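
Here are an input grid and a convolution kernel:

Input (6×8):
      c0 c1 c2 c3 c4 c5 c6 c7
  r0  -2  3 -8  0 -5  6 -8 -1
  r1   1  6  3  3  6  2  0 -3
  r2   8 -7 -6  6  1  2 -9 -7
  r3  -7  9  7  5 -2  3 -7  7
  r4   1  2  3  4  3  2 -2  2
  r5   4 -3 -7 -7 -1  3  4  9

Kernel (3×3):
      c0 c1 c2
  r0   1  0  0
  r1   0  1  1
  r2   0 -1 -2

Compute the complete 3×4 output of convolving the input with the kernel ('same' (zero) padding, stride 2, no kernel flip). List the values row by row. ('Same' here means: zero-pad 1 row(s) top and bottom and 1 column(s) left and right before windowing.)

Output[0,0]: The receptive field on the zero-padded input at this output position is [0 0 0 / 0 -2 3 / 0 1 6]. Elementwise product with the kernel and sum: 0·1 + -2·1 + 3·1 + 1·-1 + 6·-2.
Output[0,1]: The receptive field on the zero-padded input at this output position is [0 0 0 / 3 -8 0 / 6 3 3]. Elementwise product with the kernel and sum: 0·1 + -8·1 + 0·1 + 3·-1 + 3·-2.

-12 -17 -9 -3
-10 -11 2 -21
5 37 5 -19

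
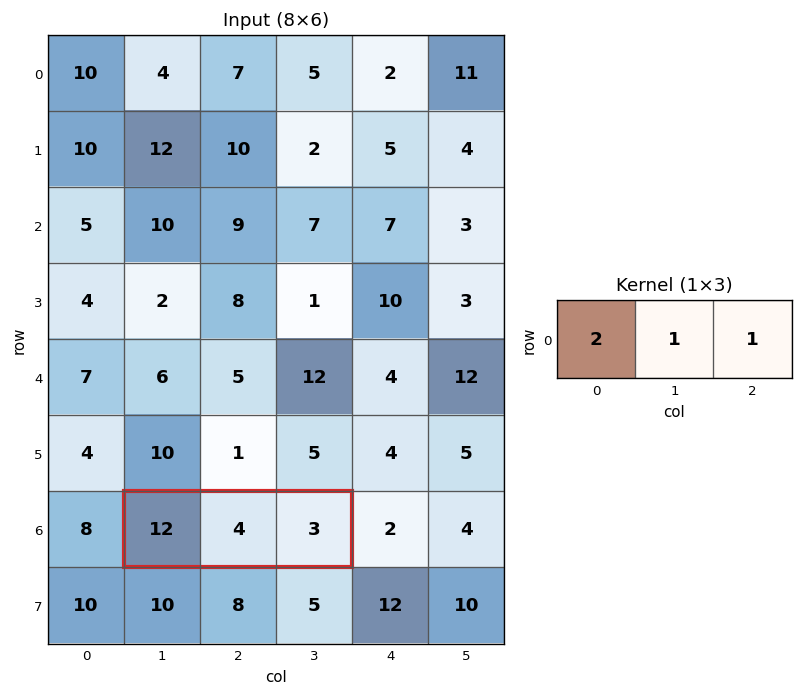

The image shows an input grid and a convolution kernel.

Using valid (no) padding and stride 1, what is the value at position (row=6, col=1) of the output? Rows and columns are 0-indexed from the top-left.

31

The receptive field on the input at this output position is [12 4 3]. Elementwise product with the kernel and sum: 12·2 + 4·1 + 3·1.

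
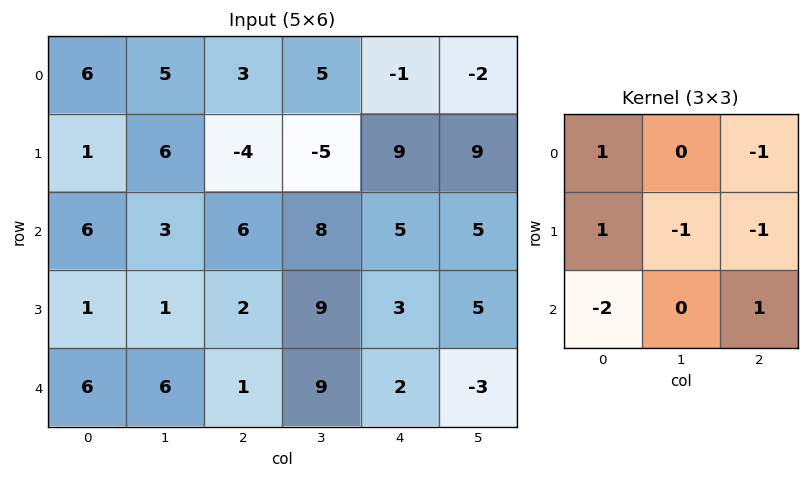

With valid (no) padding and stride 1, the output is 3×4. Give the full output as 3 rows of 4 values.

-4 17 -11 -27
2 7 -21 -29
-13 -18 -9 -17

Output[0,0]: The receptive field on the input at this output position is [6 5 3 / 1 6 -4 / 6 3 6]. Elementwise product with the kernel and sum: 6·1 + 3·-1 + 1·1 + 6·-1 + -4·-1 + 6·-2 + 6·1.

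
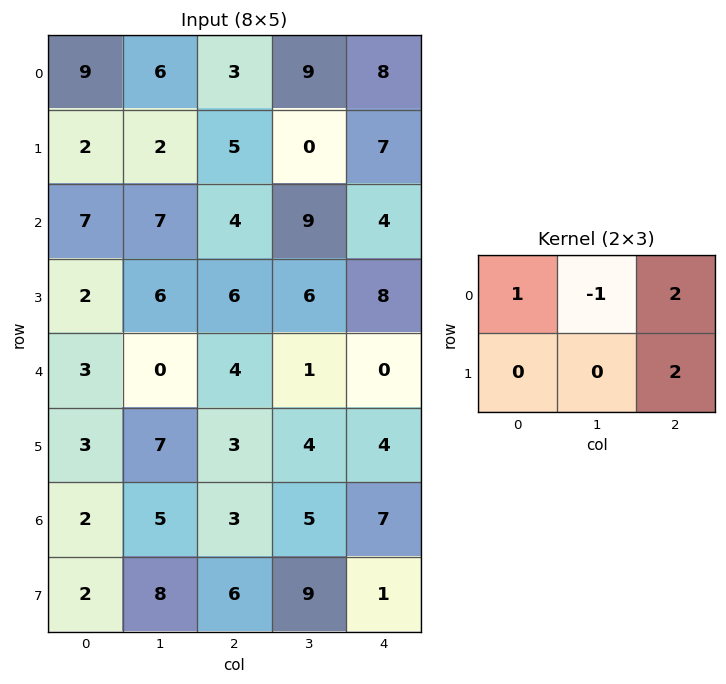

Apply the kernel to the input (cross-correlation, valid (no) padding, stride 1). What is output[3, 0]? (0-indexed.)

16

The receptive field on the input at this output position is [2 6 6 / 3 0 4]. Elementwise product with the kernel and sum: 2·1 + 6·-1 + 6·2 + 4·2.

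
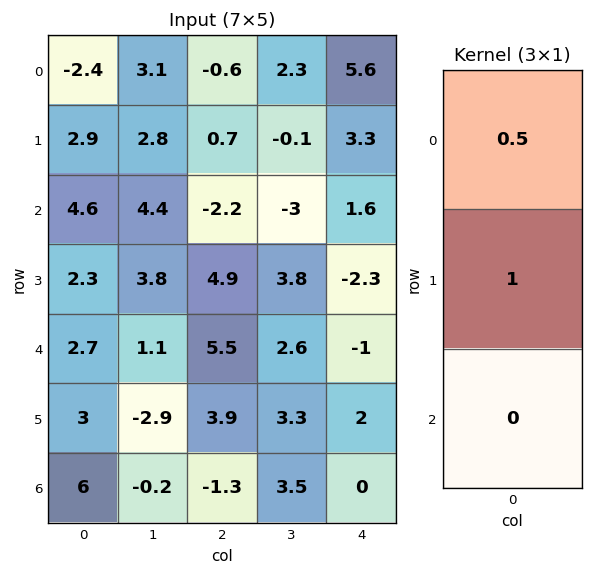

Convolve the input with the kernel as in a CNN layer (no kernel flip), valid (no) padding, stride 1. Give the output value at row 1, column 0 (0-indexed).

The receptive field on the input at this output position is [2.9 / 4.6 / 2.3]. Elementwise product with the kernel and sum: 2.9·0.5 + 4.6·1.

6.05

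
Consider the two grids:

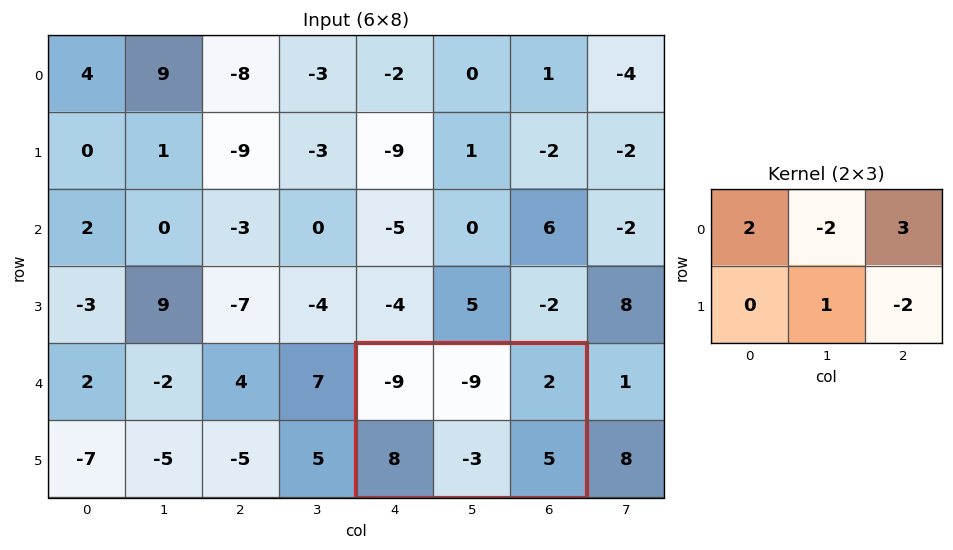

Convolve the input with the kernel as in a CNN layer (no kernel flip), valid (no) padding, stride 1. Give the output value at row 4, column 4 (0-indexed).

The receptive field on the input at this output position is [-9 -9 2 / 8 -3 5]. Elementwise product with the kernel and sum: -9·2 + -9·-2 + 2·3 + -3·1 + 5·-2.

-7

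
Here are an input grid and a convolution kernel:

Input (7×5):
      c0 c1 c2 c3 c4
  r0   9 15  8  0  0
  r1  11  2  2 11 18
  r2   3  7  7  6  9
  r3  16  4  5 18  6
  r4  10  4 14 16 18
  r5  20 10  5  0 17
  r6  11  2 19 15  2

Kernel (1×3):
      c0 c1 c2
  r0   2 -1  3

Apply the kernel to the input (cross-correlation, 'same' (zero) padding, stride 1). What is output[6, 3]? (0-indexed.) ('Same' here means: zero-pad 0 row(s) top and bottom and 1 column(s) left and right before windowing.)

The receptive field on the zero-padded input at this output position is [19 15 2]. Elementwise product with the kernel and sum: 19·2 + 15·-1 + 2·3.

29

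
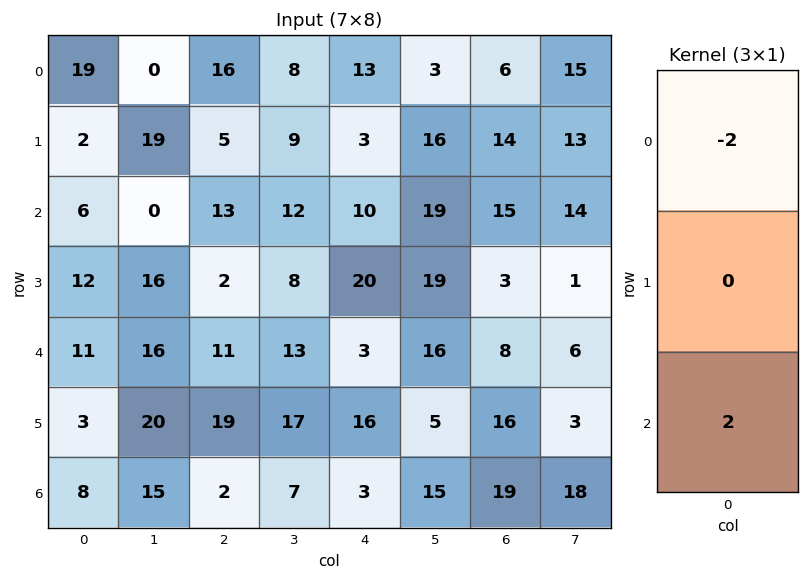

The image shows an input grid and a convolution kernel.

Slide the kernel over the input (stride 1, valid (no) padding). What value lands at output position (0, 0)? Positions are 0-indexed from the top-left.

The receptive field on the input at this output position is [19 / 2 / 6]. Elementwise product with the kernel and sum: 19·-2 + 6·2.

-26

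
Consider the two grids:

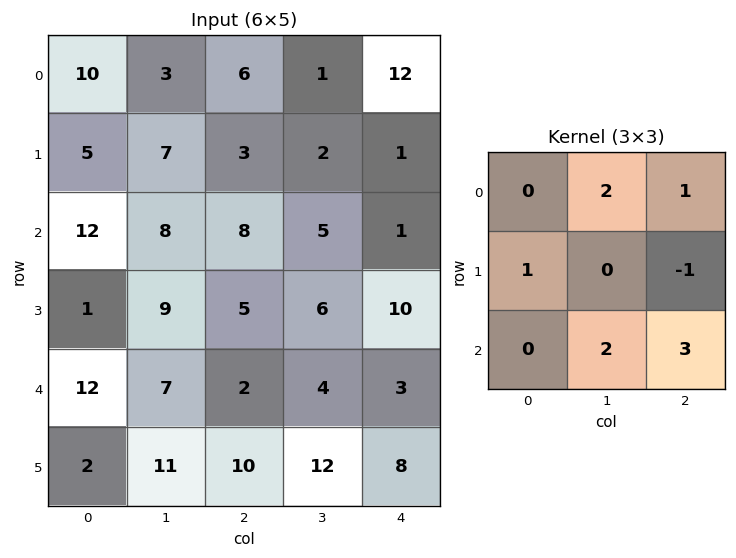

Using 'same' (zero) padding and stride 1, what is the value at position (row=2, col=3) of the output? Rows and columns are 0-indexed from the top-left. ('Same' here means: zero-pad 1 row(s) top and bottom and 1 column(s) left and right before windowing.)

The receptive field on the zero-padded input at this output position is [3 2 1 / 8 5 1 / 5 6 10]. Elementwise product with the kernel and sum: 2·2 + 1·1 + 8·1 + 1·-1 + 6·2 + 10·3.

54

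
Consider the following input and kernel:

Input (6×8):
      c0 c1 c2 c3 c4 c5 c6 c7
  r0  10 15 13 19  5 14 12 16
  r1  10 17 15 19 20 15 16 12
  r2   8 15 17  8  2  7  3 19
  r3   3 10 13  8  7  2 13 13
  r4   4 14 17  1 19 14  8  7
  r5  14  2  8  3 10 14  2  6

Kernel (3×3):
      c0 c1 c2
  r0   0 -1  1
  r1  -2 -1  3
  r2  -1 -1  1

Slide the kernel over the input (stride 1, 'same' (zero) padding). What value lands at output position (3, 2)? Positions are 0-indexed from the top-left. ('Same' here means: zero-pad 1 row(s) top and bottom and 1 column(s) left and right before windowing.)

The receptive field on the zero-padded input at this output position is [15 17 8 / 10 13 8 / 14 17 1]. Elementwise product with the kernel and sum: 17·-1 + 8·1 + 10·-2 + 13·-1 + 8·3 + 14·-1 + 17·-1 + 1·1.

-48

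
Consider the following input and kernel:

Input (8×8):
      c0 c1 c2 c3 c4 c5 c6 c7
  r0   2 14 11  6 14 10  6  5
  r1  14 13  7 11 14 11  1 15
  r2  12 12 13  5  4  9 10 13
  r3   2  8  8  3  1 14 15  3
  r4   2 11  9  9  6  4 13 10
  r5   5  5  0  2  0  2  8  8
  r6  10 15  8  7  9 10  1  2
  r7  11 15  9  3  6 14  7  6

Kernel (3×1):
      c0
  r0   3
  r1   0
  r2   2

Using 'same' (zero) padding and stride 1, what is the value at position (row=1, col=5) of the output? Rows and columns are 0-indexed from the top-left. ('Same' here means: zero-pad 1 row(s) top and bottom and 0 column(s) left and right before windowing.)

48

The receptive field on the zero-padded input at this output position is [10 / 11 / 9]. Elementwise product with the kernel and sum: 10·3 + 9·2.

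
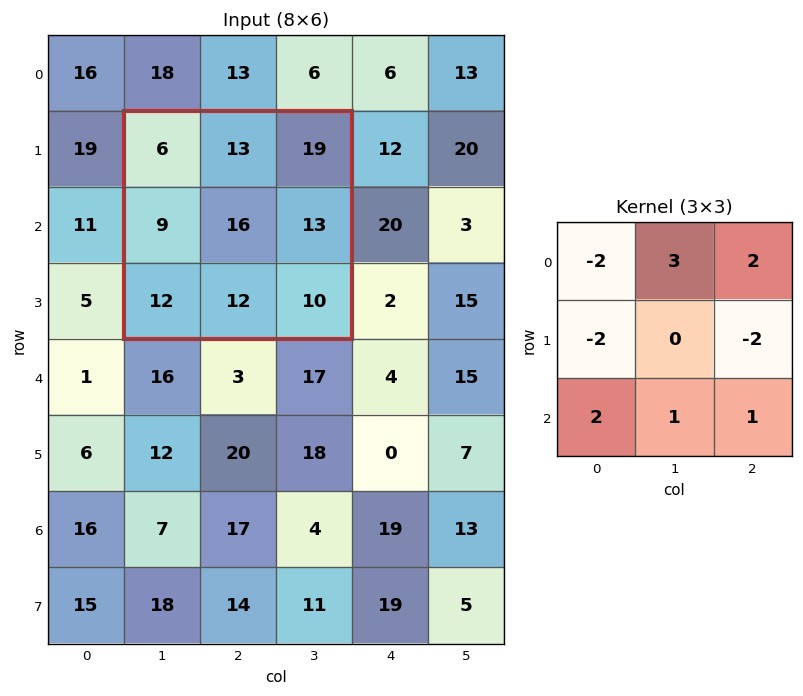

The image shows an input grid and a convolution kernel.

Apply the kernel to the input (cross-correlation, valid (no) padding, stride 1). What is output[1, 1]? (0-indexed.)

67

The receptive field on the input at this output position is [6 13 19 / 9 16 13 / 12 12 10]. Elementwise product with the kernel and sum: 6·-2 + 13·3 + 19·2 + 9·-2 + 13·-2 + 12·2 + 12·1 + 10·1.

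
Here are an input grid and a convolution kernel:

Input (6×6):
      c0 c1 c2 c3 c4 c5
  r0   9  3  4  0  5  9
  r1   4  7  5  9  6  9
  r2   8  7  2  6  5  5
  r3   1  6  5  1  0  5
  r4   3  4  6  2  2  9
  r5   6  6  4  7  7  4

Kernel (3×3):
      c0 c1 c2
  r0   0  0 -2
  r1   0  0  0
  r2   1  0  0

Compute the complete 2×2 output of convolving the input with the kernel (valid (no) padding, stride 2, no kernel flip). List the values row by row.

0 -8
-1 -4

Output[0,0]: The receptive field on the input at this output position is [9 3 4 / 4 7 5 / 8 7 2]. Elementwise product with the kernel and sum: 4·-2 + 8·1.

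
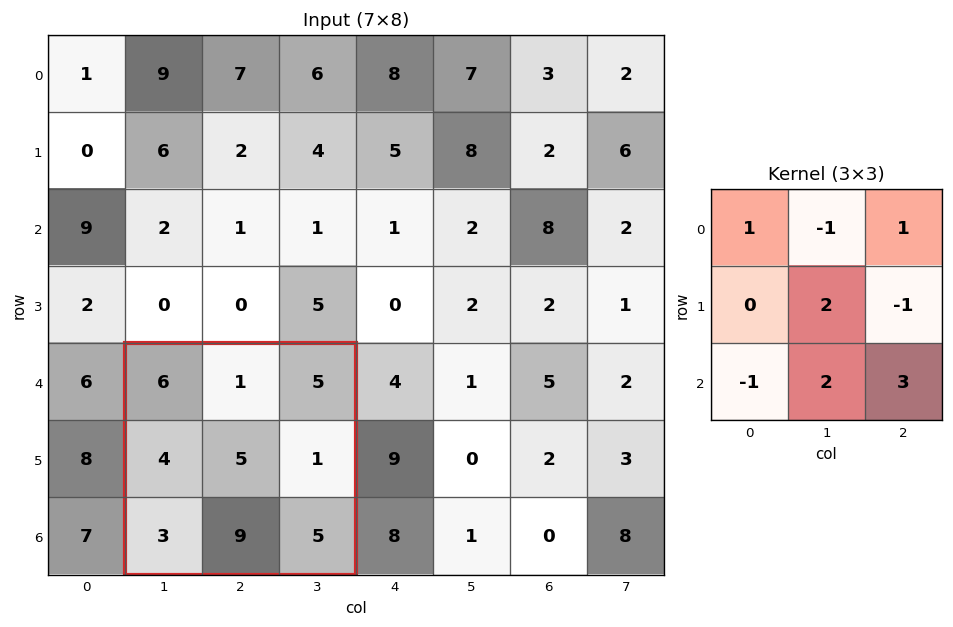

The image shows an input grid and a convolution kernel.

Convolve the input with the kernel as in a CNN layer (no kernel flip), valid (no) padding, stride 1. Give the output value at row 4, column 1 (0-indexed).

49

The receptive field on the input at this output position is [6 1 5 / 4 5 1 / 3 9 5]. Elementwise product with the kernel and sum: 6·1 + 1·-1 + 5·1 + 5·2 + 1·-1 + 3·-1 + 9·2 + 5·3.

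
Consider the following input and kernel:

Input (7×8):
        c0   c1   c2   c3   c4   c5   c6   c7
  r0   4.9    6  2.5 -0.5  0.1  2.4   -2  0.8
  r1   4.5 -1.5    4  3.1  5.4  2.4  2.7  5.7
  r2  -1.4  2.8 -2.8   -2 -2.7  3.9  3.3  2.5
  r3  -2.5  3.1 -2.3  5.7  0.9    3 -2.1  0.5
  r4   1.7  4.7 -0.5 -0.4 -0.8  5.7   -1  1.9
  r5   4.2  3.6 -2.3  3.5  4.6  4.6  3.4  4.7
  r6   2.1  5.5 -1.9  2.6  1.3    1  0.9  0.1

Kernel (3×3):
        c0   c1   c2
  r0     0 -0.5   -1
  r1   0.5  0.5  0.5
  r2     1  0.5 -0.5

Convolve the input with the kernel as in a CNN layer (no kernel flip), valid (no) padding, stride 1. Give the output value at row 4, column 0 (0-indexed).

The receptive field on the input at this output position is [1.7 4.7 -0.5 / 4.2 3.6 -2.3 / 2.1 5.5 -1.9]. Elementwise product with the kernel and sum: 4.7·-0.5 + -0.5·-1 + 4.2·0.5 + 3.6·0.5 + -2.3·0.5 + 2.1·1 + 5.5·0.5 + -1.9·-0.5.

6.7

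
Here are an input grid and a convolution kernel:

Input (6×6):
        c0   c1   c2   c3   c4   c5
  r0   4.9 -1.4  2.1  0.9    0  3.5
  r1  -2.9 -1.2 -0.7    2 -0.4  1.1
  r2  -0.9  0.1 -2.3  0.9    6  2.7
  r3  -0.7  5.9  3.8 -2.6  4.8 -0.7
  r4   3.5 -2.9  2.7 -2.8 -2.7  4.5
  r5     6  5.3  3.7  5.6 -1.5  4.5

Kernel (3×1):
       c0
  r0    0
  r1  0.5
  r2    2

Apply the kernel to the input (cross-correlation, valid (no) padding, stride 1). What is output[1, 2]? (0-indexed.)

6.45

The receptive field on the input at this output position is [-0.7 / -2.3 / 3.8]. Elementwise product with the kernel and sum: -2.3·0.5 + 3.8·2.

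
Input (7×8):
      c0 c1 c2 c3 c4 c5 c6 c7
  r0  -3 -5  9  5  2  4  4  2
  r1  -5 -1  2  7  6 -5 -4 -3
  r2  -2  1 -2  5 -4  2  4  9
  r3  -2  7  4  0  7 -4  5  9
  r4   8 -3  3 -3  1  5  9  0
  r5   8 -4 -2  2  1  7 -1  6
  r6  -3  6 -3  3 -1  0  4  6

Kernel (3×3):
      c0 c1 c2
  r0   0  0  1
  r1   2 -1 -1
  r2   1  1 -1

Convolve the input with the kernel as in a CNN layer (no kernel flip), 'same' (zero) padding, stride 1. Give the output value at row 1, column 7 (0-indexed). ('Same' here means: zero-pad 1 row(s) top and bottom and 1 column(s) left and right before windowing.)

8

The receptive field on the zero-padded input at this output position is [4 2 0 / -4 -3 0 / 4 9 0]. Elementwise product with the kernel and sum: 0·1 + -4·2 + -3·-1 + 0·-1 + 4·1 + 9·1 + 0·-1.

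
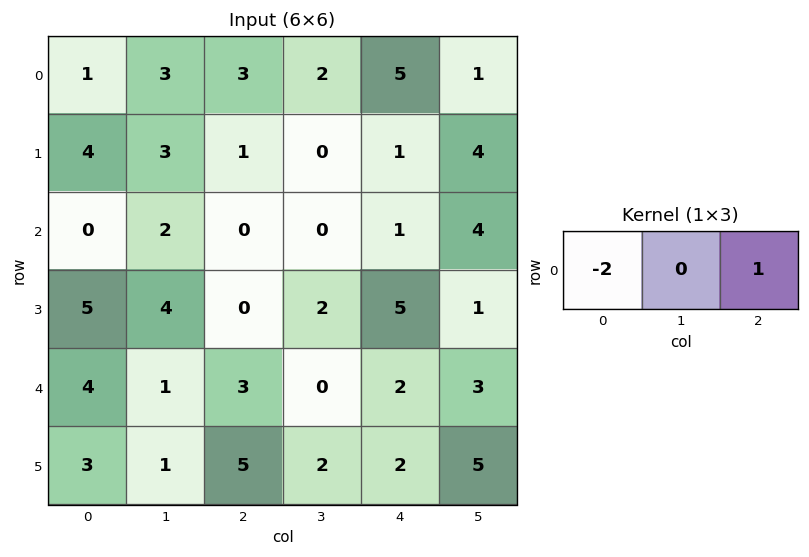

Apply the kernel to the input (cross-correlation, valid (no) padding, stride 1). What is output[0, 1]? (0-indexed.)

The receptive field on the input at this output position is [3 3 2]. Elementwise product with the kernel and sum: 3·-2 + 2·1.

-4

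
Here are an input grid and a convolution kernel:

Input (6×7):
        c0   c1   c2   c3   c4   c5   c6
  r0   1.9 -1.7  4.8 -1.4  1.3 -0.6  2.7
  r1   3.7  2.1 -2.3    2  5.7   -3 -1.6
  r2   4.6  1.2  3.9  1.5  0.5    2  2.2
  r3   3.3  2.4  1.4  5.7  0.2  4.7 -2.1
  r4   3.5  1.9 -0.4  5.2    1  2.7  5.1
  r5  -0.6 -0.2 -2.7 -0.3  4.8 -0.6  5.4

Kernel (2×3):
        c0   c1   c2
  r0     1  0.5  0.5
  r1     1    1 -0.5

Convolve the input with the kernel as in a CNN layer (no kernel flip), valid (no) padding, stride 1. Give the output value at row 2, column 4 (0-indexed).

8.55

The receptive field on the input at this output position is [0.5 2 2.2 / 0.2 4.7 -2.1]. Elementwise product with the kernel and sum: 0.5·1 + 2·0.5 + 2.2·0.5 + 0.2·1 + 4.7·1 + -2.1·-0.5.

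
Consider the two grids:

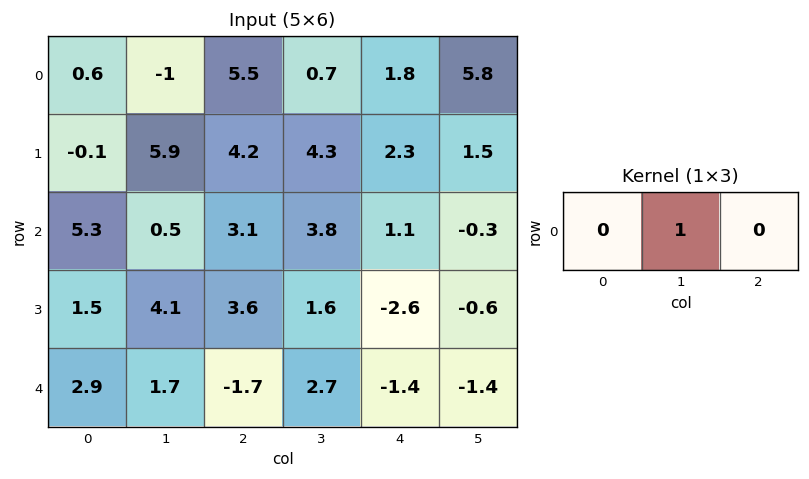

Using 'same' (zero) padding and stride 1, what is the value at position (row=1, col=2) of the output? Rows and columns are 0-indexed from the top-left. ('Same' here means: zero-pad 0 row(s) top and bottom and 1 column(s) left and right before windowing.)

4.2

The receptive field on the zero-padded input at this output position is [5.9 4.2 4.3]. Elementwise product with the kernel and sum: 4.2·1.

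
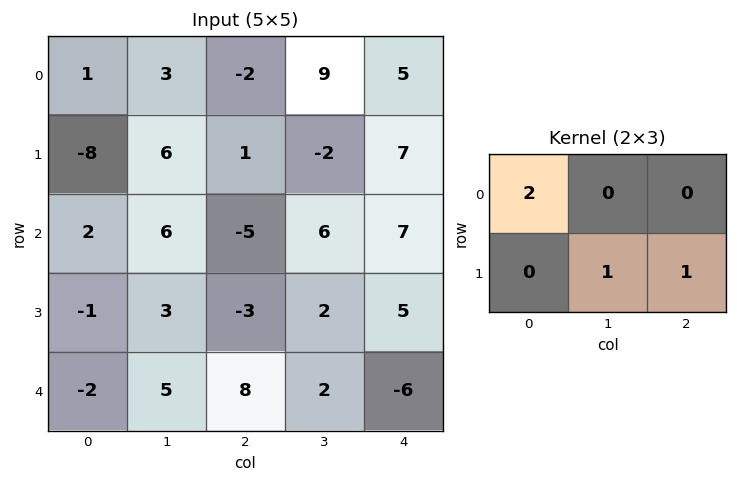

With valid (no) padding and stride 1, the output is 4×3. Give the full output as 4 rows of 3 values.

9 5 1
-15 13 15
4 11 -3
11 16 -10

Output[0,0]: The receptive field on the input at this output position is [1 3 -2 / -8 6 1]. Elementwise product with the kernel and sum: 1·2 + 6·1 + 1·1.
Output[0,1]: The receptive field on the input at this output position is [3 -2 9 / 6 1 -2]. Elementwise product with the kernel and sum: 3·2 + 1·1 + -2·1.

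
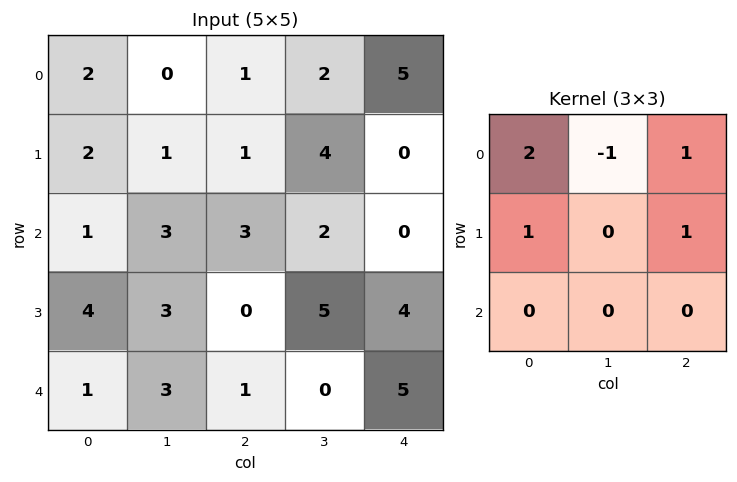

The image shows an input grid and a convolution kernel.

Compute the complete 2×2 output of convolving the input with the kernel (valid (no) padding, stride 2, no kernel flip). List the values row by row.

8 6
6 8

Output[0,0]: The receptive field on the input at this output position is [2 0 1 / 2 1 1 / 1 3 3]. Elementwise product with the kernel and sum: 2·2 + 0·-1 + 1·1 + 2·1 + 1·1.
Output[0,1]: The receptive field on the input at this output position is [1 2 5 / 1 4 0 / 3 2 0]. Elementwise product with the kernel and sum: 1·2 + 2·-1 + 5·1 + 1·1 + 0·1.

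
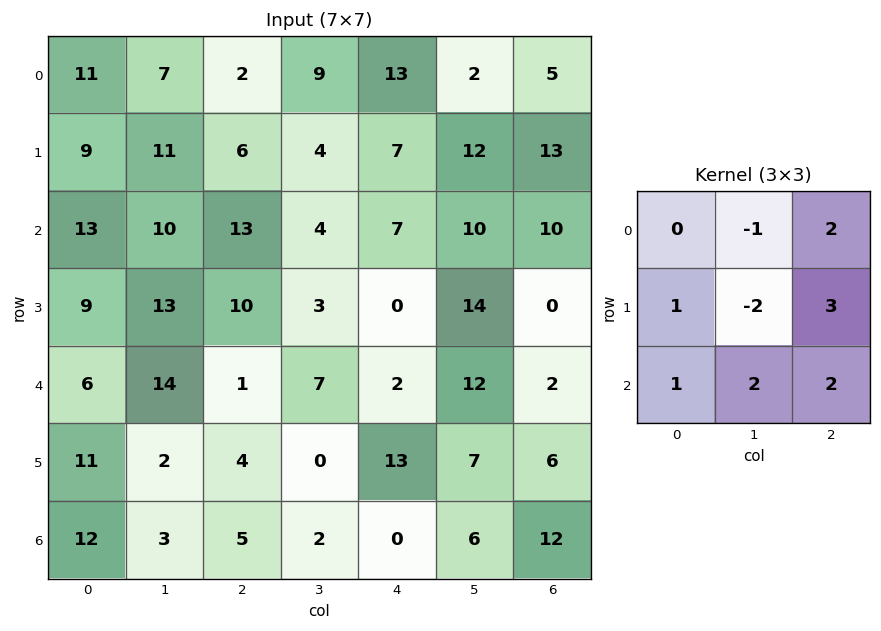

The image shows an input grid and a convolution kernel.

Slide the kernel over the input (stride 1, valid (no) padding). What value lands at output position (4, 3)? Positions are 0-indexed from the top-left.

31

The receptive field on the input at this output position is [7 2 12 / 0 13 7 / 2 0 6]. Elementwise product with the kernel and sum: 2·-1 + 12·2 + 0·1 + 13·-2 + 7·3 + 2·1 + 0·2 + 6·2.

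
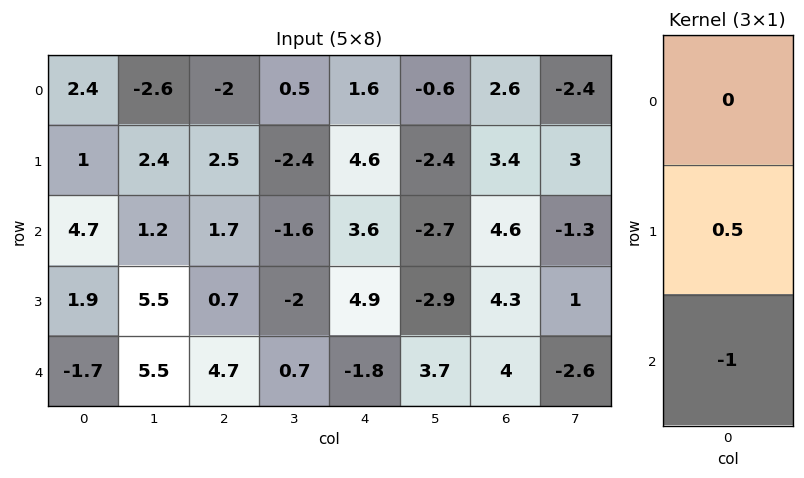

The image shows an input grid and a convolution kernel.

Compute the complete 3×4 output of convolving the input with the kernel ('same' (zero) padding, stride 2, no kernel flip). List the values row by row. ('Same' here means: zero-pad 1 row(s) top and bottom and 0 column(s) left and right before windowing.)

Output[0,0]: The receptive field on the zero-padded input at this output position is [0 / 2.4 / 1]. Elementwise product with the kernel and sum: 2.4·0.5 + 1·-1.

0.2 -3.5 -3.8 -2.1
0.45 0.15 -3.1 -2
-0.85 2.35 -0.9 2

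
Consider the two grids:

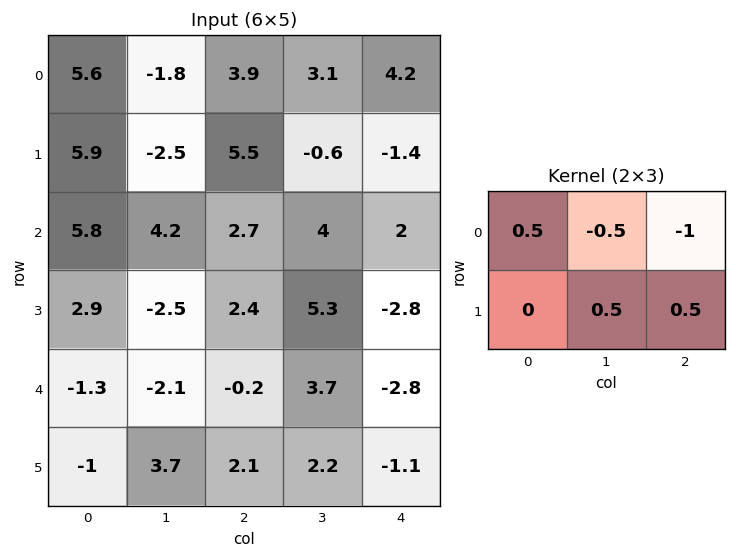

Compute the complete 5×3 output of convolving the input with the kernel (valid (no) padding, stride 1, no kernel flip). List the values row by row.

1.3 -3.5 -4.8
2.15 -0.05 7.45
-1.95 0.6 -1.4
-0.85 -6 1.8
3.5 -2.5 1.4

Output[0,0]: The receptive field on the input at this output position is [5.6 -1.8 3.9 / 5.9 -2.5 5.5]. Elementwise product with the kernel and sum: 5.6·0.5 + -1.8·-0.5 + 3.9·-1 + -2.5·0.5 + 5.5·0.5.
Output[0,1]: The receptive field on the input at this output position is [-1.8 3.9 3.1 / -2.5 5.5 -0.6]. Elementwise product with the kernel and sum: -1.8·0.5 + 3.9·-0.5 + 3.1·-1 + 5.5·0.5 + -0.6·0.5.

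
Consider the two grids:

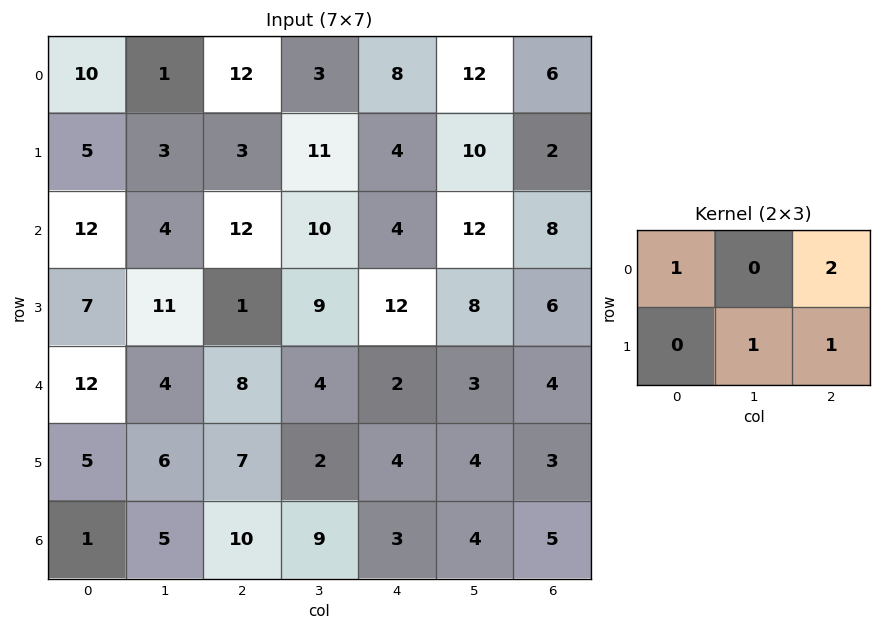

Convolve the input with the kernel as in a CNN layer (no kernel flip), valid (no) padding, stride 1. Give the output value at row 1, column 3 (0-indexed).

The receptive field on the input at this output position is [11 4 10 / 10 4 12]. Elementwise product with the kernel and sum: 11·1 + 10·2 + 4·1 + 12·1.

47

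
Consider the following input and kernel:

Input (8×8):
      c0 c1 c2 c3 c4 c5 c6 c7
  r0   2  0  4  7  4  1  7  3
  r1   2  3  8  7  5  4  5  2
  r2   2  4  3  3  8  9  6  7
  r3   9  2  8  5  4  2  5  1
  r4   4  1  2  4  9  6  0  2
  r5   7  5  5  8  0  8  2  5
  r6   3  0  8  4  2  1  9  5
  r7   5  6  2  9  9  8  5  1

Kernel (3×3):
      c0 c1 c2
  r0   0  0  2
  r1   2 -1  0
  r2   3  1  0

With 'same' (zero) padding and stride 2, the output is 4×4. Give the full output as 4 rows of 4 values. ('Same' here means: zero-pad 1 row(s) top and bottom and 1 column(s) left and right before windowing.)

0 13 36 12
13 33 25 27
7 30 27 40
12 28 58 32

Output[0,0]: The receptive field on the zero-padded input at this output position is [0 0 0 / 0 2 0 / 0 2 3]. Elementwise product with the kernel and sum: 0·2 + 0·2 + 2·-1 + 0·3 + 2·1.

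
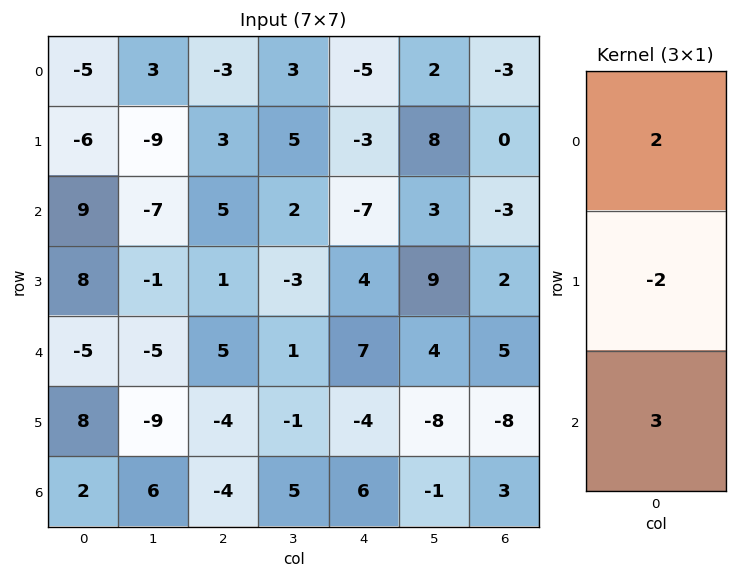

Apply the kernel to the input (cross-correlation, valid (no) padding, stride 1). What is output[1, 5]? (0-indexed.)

The receptive field on the input at this output position is [8 / 3 / 9]. Elementwise product with the kernel and sum: 8·2 + 3·-2 + 9·3.

37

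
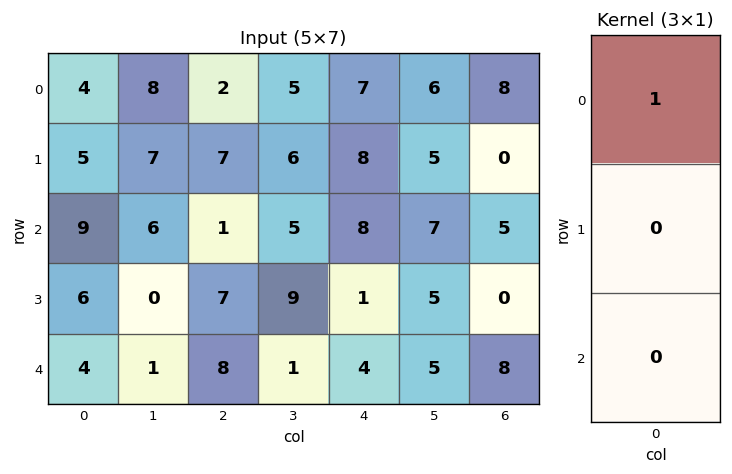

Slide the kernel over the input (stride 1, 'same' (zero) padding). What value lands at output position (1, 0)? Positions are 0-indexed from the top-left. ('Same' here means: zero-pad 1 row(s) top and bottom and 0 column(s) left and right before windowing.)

4

The receptive field on the zero-padded input at this output position is [4 / 5 / 9]. Elementwise product with the kernel and sum: 4·1.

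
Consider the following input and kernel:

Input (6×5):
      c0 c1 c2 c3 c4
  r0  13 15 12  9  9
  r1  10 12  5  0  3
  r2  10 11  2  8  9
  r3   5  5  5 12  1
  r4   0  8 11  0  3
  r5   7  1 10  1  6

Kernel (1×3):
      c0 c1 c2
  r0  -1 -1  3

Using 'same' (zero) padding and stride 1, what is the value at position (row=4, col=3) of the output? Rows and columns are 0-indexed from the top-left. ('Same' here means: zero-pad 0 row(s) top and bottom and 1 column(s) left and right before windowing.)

The receptive field on the zero-padded input at this output position is [11 0 3]. Elementwise product with the kernel and sum: 11·-1 + 0·-1 + 3·3.

-2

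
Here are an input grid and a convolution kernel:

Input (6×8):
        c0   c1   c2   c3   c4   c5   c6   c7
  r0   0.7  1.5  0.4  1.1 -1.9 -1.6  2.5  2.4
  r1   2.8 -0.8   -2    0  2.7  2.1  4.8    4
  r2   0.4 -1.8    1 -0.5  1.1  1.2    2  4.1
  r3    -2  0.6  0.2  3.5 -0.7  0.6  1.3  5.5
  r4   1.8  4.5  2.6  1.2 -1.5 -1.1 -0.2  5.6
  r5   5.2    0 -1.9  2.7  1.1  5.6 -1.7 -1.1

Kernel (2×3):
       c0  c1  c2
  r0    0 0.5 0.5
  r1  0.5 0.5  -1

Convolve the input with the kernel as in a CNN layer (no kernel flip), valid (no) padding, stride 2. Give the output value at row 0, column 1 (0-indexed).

-4.1

The receptive field on the input at this output position is [0.4 1.1 -1.9 / -2 0 2.7]. Elementwise product with the kernel and sum: 1.1·0.5 + -1.9·0.5 + -2·0.5 + 0·0.5 + 2.7·-1.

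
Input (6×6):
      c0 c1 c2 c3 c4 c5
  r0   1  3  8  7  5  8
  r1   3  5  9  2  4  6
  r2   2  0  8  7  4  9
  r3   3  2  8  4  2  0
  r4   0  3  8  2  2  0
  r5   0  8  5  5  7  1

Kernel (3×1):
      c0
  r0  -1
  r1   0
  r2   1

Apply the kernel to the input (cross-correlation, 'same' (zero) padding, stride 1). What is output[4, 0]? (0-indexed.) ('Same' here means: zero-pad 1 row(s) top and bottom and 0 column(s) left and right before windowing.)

The receptive field on the zero-padded input at this output position is [3 / 0 / 0]. Elementwise product with the kernel and sum: 3·-1 + 0·1.

-3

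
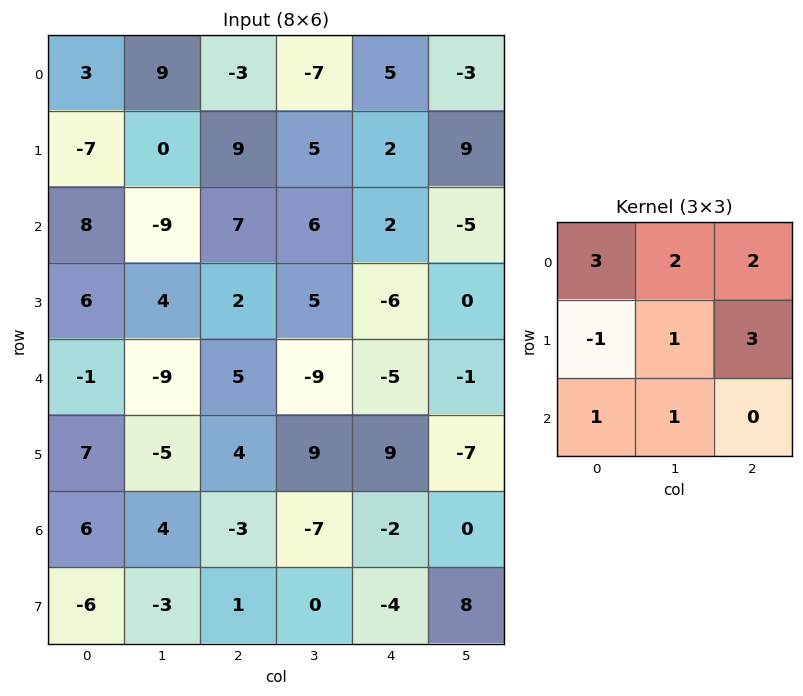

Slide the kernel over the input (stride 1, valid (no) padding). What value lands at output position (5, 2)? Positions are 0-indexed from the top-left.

The receptive field on the input at this output position is [4 9 9 / -3 -7 -2 / 1 0 -4]. Elementwise product with the kernel and sum: 4·3 + 9·2 + 9·2 + -3·-1 + -7·1 + -2·3 + 1·1 + 0·1.

39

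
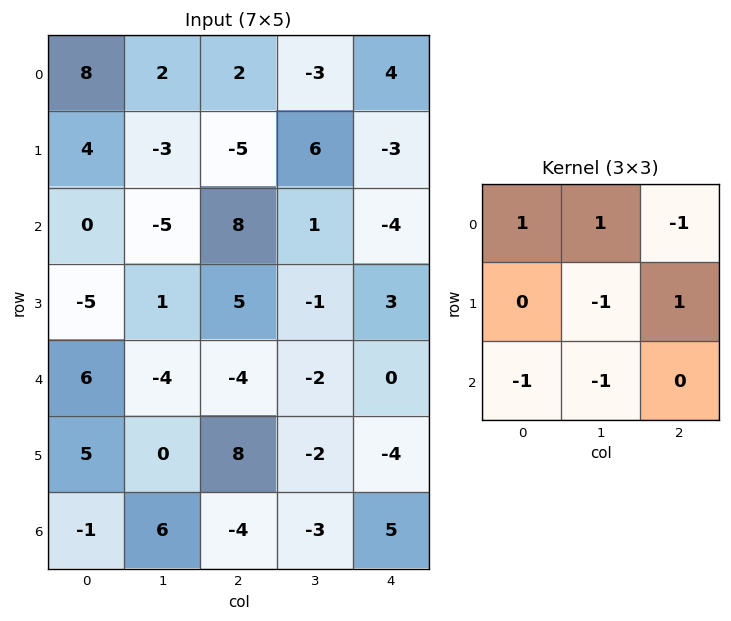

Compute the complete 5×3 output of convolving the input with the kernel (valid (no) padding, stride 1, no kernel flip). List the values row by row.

Output[0,0]: The receptive field on the input at this output position is [8 2 2 / 4 -3 -5 / 0 -5 8]. Elementwise product with the kernel and sum: 8·1 + 2·1 + 2·-1 + -3·-1 + -5·1 + 0·-1 + -5·-1.
Output[0,1]: The receptive field on the input at this output position is [2 2 -3 / -3 -5 6 / -5 8 1]. Elementwise product with the kernel and sum: 2·1 + 2·1 + -3·-1 + -5·-1 + 6·1 + -5·-1 + 8·-1.

11 15 -23
23 -27 -5
-11 4 23
-14 1 -3
9 -18 -1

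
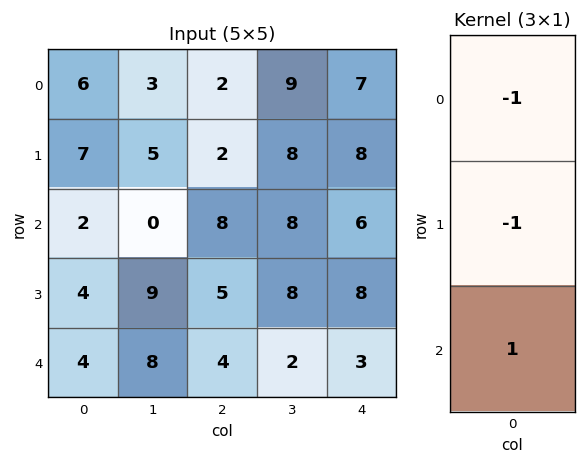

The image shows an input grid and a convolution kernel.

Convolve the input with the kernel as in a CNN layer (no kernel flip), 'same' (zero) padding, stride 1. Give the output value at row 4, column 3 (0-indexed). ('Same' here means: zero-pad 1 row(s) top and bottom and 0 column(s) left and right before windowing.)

The receptive field on the zero-padded input at this output position is [8 / 2 / 0]. Elementwise product with the kernel and sum: 8·-1 + 2·-1 + 0·1.

-10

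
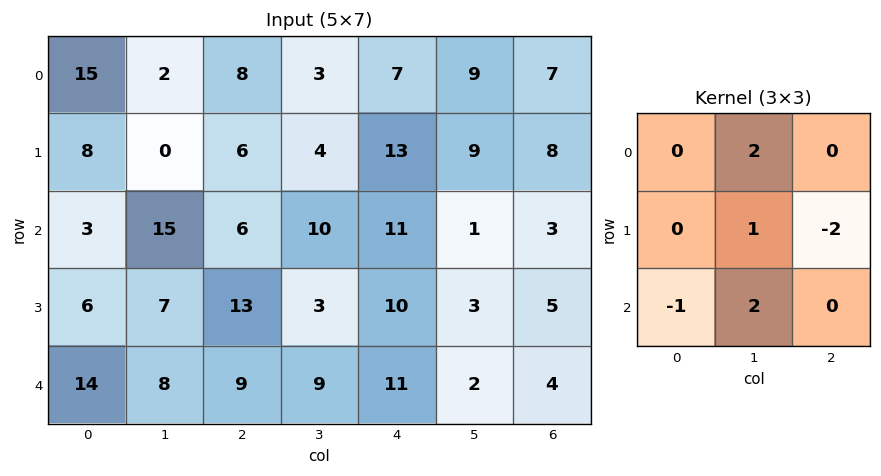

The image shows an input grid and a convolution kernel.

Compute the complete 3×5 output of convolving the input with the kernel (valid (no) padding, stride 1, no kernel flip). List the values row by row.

19 11 -2 21 2
11 17 -11 52 9
13 29 12 39 -12

Output[0,0]: The receptive field on the input at this output position is [15 2 8 / 8 0 6 / 3 15 6]. Elementwise product with the kernel and sum: 2·2 + 0·1 + 6·-2 + 3·-1 + 15·2.
Output[0,1]: The receptive field on the input at this output position is [2 8 3 / 0 6 4 / 15 6 10]. Elementwise product with the kernel and sum: 8·2 + 6·1 + 4·-2 + 15·-1 + 6·2.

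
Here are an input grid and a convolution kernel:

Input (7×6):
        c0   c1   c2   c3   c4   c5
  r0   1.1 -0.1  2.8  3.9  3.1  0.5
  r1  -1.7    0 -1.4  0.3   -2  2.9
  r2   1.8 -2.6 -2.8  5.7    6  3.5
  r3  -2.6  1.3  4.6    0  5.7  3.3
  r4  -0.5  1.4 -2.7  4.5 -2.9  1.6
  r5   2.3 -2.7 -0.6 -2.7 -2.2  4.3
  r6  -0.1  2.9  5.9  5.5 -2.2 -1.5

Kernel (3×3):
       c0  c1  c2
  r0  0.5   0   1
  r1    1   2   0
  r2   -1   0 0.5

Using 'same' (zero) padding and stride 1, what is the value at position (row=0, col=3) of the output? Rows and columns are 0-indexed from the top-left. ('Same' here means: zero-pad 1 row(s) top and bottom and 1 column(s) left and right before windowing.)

11

The receptive field on the zero-padded input at this output position is [0 0 0 / 2.8 3.9 3.1 / -1.4 0.3 -2]. Elementwise product with the kernel and sum: 0·0.5 + 0·1 + 2.8·1 + 3.9·2 + -1.4·-1 + -2·0.5.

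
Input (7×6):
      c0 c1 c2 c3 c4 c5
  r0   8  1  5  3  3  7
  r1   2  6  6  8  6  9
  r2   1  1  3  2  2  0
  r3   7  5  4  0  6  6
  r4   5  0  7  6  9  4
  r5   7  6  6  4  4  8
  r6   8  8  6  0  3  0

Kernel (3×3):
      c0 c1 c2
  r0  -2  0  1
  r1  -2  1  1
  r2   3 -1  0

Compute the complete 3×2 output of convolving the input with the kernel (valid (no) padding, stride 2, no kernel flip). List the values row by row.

Output[0,0]: The receptive field on the input at this output position is [8 1 5 / 2 6 6 / 1 1 3]. Elementwise product with the kernel and sum: 8·-2 + 5·1 + 2·-2 + 6·1 + 6·1 + 1·3 + 1·-1.

-1 2
11 9
11 9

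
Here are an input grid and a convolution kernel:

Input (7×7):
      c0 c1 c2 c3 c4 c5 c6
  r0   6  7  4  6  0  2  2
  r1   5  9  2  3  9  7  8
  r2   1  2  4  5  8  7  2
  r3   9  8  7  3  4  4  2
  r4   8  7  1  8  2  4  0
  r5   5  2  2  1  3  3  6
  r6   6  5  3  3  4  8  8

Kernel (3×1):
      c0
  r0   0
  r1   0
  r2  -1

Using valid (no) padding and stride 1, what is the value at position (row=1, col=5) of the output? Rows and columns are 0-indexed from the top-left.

The receptive field on the input at this output position is [7 / 7 / 4]. Elementwise product with the kernel and sum: 4·-1.

-4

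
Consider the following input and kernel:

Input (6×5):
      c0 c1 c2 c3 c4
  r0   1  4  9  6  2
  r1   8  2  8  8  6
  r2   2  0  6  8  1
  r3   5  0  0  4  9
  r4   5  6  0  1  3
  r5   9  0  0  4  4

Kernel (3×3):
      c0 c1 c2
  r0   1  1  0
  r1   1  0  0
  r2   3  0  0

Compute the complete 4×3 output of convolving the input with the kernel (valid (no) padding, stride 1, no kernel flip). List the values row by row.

19 15 41
27 10 22
22 24 14
37 6 4

Output[0,0]: The receptive field on the input at this output position is [1 4 9 / 8 2 8 / 2 0 6]. Elementwise product with the kernel and sum: 1·1 + 4·1 + 8·1 + 2·3.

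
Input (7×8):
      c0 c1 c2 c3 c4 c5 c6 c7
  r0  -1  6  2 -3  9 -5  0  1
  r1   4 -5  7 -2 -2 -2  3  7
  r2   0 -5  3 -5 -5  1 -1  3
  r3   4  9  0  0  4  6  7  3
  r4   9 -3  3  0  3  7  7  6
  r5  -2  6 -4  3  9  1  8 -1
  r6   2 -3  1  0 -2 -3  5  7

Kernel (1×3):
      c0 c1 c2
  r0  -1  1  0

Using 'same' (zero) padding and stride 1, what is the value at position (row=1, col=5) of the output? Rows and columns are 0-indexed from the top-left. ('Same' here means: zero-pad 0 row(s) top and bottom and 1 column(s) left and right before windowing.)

The receptive field on the zero-padded input at this output position is [-2 -2 3]. Elementwise product with the kernel and sum: -2·-1 + -2·1.

0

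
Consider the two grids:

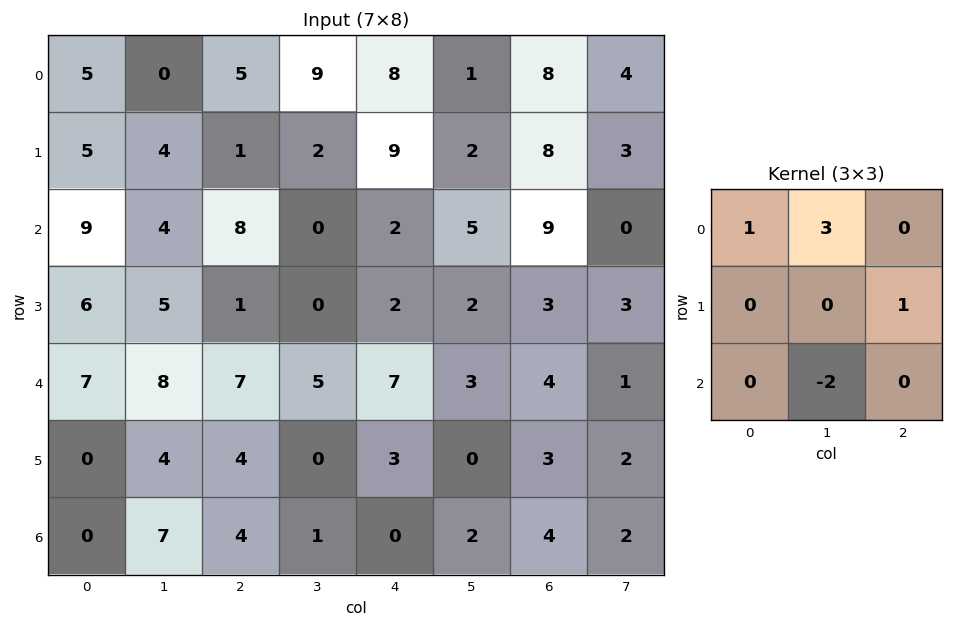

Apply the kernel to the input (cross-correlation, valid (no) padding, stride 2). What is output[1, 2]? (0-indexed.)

The receptive field on the input at this output position is [2 5 9 / 2 2 3 / 7 3 4]. Elementwise product with the kernel and sum: 2·1 + 5·3 + 3·1 + 3·-2.

14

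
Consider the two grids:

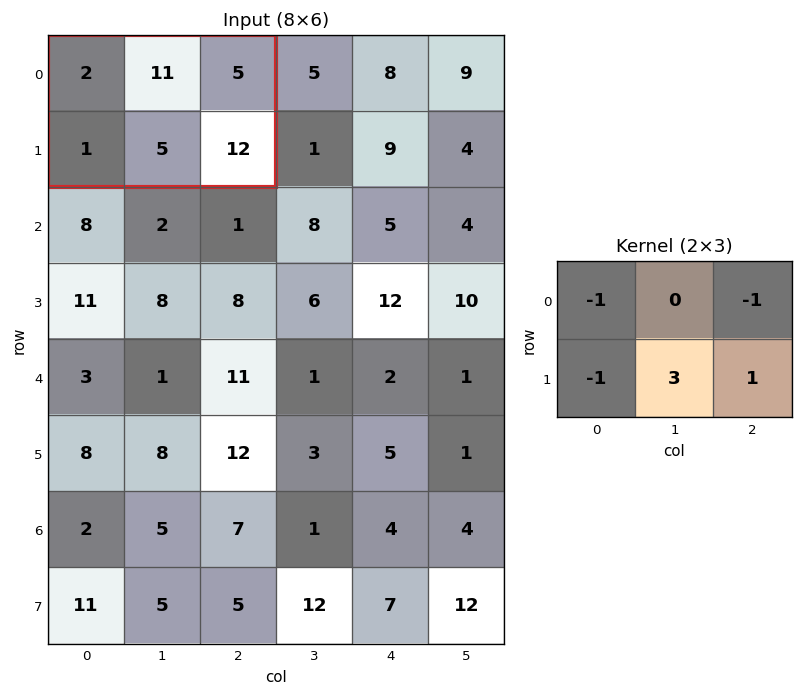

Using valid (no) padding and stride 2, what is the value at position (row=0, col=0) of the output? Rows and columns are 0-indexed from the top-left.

19

The receptive field on the input at this output position is [2 11 5 / 1 5 12]. Elementwise product with the kernel and sum: 2·-1 + 5·-1 + 1·-1 + 5·3 + 12·1.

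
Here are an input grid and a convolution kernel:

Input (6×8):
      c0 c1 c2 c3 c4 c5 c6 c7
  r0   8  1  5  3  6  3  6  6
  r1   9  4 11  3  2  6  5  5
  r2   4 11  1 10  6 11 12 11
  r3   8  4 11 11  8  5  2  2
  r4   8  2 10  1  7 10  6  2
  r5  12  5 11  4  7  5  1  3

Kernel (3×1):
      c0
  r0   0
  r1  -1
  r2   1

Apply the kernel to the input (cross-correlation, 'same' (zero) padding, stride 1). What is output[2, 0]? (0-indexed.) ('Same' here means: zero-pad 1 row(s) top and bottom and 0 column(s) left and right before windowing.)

4

The receptive field on the zero-padded input at this output position is [9 / 4 / 8]. Elementwise product with the kernel and sum: 4·-1 + 8·1.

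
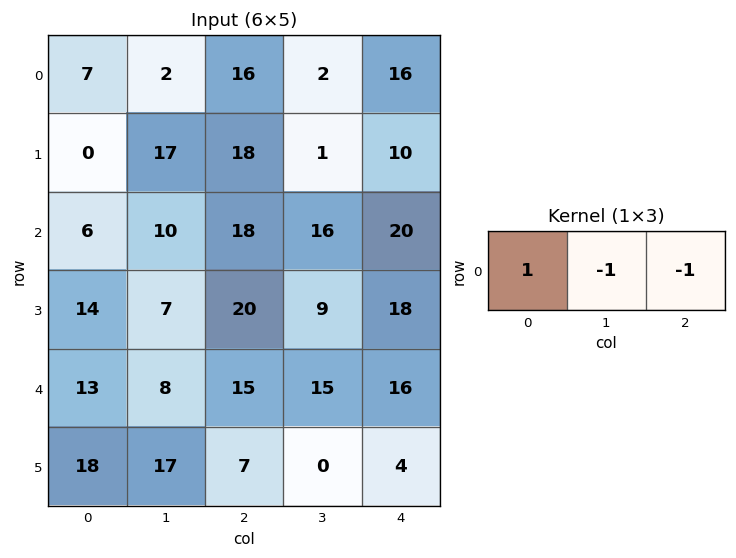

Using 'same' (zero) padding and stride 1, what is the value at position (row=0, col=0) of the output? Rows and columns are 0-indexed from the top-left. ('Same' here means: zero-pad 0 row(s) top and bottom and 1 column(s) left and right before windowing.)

-9

The receptive field on the zero-padded input at this output position is [0 7 2]. Elementwise product with the kernel and sum: 0·1 + 7·-1 + 2·-1.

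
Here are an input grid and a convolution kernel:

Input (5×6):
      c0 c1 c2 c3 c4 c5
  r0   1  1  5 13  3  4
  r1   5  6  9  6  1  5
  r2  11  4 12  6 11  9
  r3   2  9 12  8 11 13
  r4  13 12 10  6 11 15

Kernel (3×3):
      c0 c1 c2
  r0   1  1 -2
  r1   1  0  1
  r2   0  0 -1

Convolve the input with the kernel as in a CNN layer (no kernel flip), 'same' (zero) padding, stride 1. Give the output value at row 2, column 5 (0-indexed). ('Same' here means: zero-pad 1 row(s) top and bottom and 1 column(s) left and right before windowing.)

The receptive field on the zero-padded input at this output position is [1 5 0 / 11 9 0 / 11 13 0]. Elementwise product with the kernel and sum: 1·1 + 5·1 + 0·-2 + 11·1 + 0·1 + 0·-1.

17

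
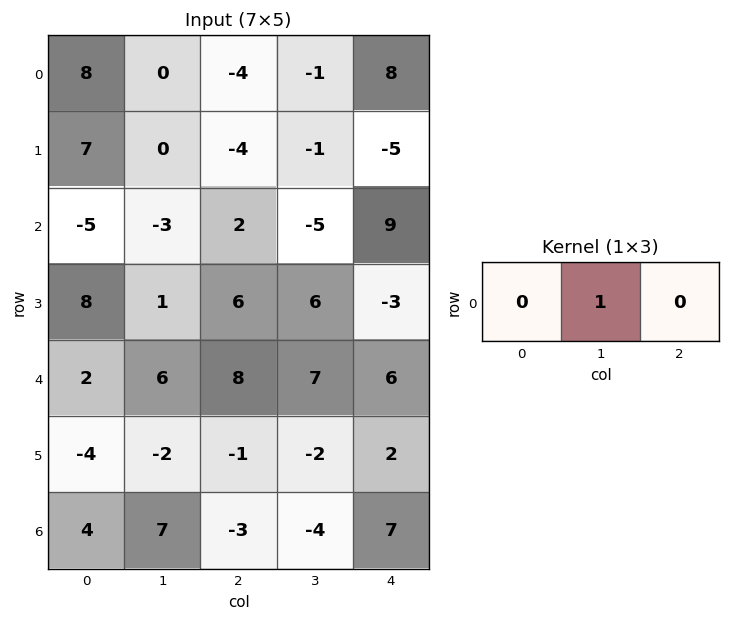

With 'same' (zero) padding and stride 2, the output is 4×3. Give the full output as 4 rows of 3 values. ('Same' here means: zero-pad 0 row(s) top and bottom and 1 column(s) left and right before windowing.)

Output[0,0]: The receptive field on the zero-padded input at this output position is [0 8 0]. Elementwise product with the kernel and sum: 8·1.
Output[0,1]: The receptive field on the zero-padded input at this output position is [0 -4 -1]. Elementwise product with the kernel and sum: -4·1.

8 -4 8
-5 2 9
2 8 6
4 -3 7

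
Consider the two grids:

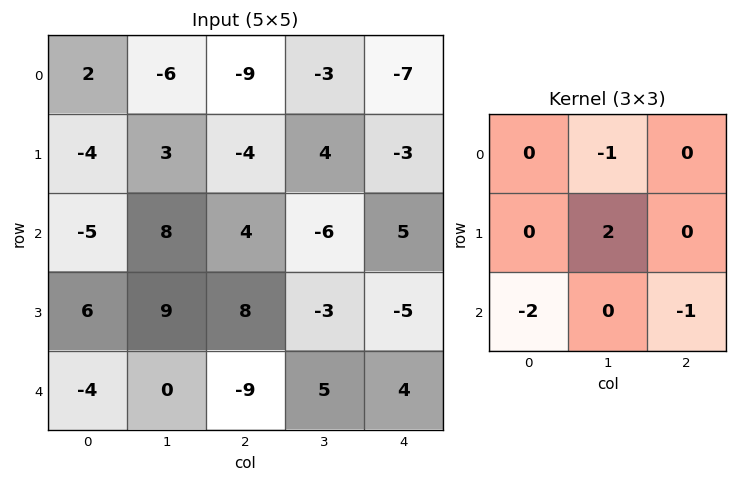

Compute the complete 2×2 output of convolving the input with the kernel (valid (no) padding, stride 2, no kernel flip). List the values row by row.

Output[0,0]: The receptive field on the input at this output position is [2 -6 -9 / -4 3 -4 / -5 8 4]. Elementwise product with the kernel and sum: -6·-1 + 3·2 + -5·-2 + 4·-1.

18 -2
27 14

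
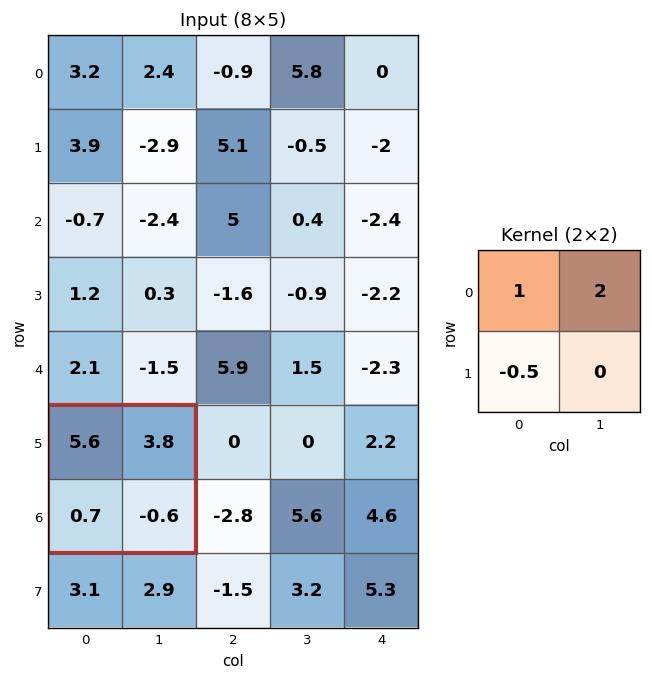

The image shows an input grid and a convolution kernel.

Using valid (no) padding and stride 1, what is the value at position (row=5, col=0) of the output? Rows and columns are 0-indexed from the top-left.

12.85

The receptive field on the input at this output position is [5.6 3.8 / 0.7 -0.6]. Elementwise product with the kernel and sum: 5.6·1 + 3.8·2 + 0.7·-0.5.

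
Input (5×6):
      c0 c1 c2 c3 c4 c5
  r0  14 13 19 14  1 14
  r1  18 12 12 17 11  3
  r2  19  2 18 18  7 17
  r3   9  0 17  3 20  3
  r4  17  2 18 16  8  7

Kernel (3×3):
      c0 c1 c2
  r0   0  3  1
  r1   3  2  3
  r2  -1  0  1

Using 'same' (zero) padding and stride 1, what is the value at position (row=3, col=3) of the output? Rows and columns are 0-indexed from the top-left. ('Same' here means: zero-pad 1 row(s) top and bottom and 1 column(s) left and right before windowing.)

The receptive field on the zero-padded input at this output position is [18 18 7 / 17 3 20 / 18 16 8]. Elementwise product with the kernel and sum: 18·3 + 7·1 + 17·3 + 3·2 + 20·3 + 18·-1 + 8·1.

168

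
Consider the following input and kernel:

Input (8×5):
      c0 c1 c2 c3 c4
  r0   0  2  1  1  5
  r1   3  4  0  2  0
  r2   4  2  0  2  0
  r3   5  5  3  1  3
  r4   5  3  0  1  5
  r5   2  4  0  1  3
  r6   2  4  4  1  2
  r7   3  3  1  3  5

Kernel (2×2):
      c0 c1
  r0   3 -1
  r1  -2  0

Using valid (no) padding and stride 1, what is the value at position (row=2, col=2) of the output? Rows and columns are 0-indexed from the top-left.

The receptive field on the input at this output position is [0 2 / 3 1]. Elementwise product with the kernel and sum: 0·3 + 2·-1 + 3·-2.

-8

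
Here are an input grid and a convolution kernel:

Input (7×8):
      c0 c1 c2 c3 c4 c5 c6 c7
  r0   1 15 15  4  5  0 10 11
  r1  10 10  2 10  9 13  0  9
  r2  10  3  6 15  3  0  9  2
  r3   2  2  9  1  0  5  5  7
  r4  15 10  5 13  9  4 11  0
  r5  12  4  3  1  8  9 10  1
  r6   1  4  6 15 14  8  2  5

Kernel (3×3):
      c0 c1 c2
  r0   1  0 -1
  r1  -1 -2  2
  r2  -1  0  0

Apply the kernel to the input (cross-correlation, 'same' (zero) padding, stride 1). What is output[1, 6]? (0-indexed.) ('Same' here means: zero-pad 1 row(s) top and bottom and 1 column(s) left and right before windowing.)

-6

The receptive field on the zero-padded input at this output position is [0 10 11 / 13 0 9 / 0 9 2]. Elementwise product with the kernel and sum: 0·1 + 11·-1 + 13·-1 + 0·-2 + 9·2 + 0·-1.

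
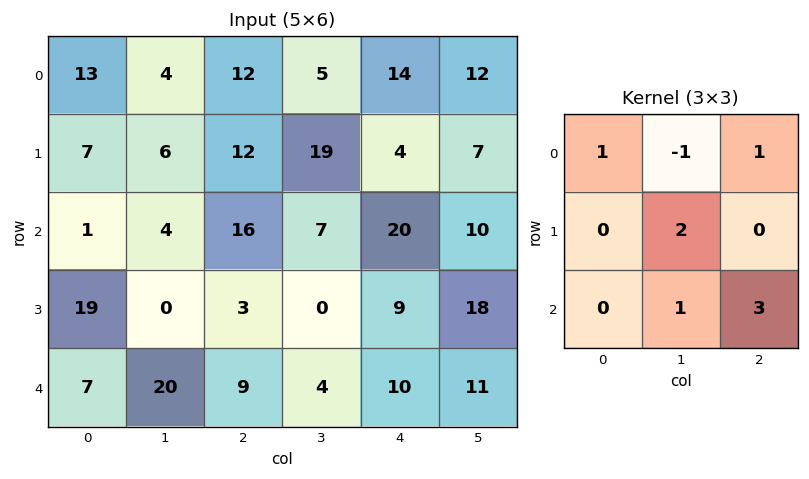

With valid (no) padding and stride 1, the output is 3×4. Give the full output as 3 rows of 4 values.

85 58 126 61
30 48 38 125
60 22 63 58

Output[0,0]: The receptive field on the input at this output position is [13 4 12 / 7 6 12 / 1 4 16]. Elementwise product with the kernel and sum: 13·1 + 4·-1 + 12·1 + 6·2 + 4·1 + 16·3.
Output[0,1]: The receptive field on the input at this output position is [4 12 5 / 6 12 19 / 4 16 7]. Elementwise product with the kernel and sum: 4·1 + 12·-1 + 5·1 + 12·2 + 16·1 + 7·3.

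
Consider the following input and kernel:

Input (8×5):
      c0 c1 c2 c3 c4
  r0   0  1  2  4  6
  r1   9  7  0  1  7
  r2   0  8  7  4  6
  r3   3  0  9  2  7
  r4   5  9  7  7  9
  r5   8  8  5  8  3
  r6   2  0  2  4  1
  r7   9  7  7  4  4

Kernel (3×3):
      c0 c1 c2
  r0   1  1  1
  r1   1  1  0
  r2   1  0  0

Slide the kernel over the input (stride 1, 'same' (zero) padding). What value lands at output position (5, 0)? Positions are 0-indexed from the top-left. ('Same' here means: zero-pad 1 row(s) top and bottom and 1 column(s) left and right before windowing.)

22

The receptive field on the zero-padded input at this output position is [0 5 9 / 0 8 8 / 0 2 0]. Elementwise product with the kernel and sum: 0·1 + 5·1 + 9·1 + 0·1 + 8·1 + 0·1.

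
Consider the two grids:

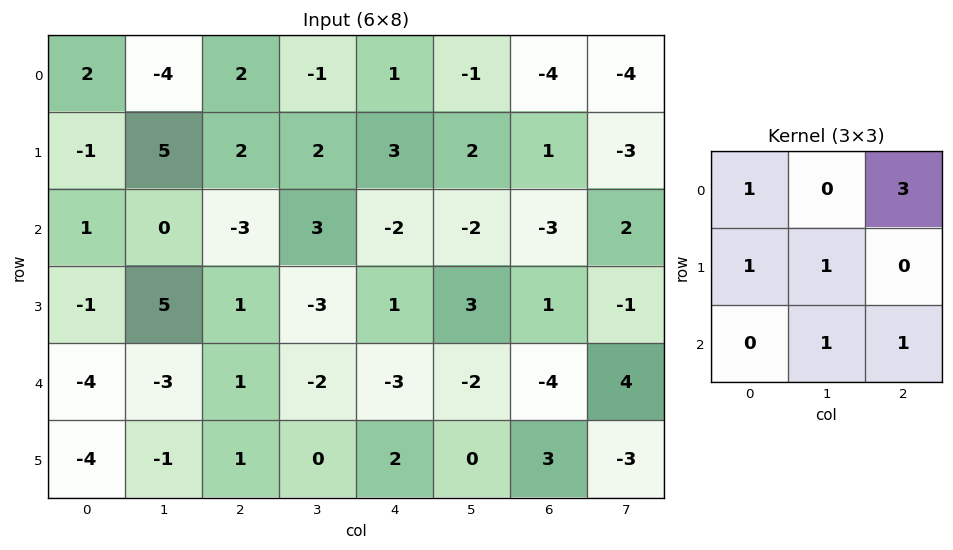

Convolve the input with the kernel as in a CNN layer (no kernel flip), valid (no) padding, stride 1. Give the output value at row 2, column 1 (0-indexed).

14

The receptive field on the input at this output position is [0 -3 3 / 5 1 -3 / -3 1 -2]. Elementwise product with the kernel and sum: 0·1 + 3·3 + 5·1 + 1·1 + 1·1 + -2·1.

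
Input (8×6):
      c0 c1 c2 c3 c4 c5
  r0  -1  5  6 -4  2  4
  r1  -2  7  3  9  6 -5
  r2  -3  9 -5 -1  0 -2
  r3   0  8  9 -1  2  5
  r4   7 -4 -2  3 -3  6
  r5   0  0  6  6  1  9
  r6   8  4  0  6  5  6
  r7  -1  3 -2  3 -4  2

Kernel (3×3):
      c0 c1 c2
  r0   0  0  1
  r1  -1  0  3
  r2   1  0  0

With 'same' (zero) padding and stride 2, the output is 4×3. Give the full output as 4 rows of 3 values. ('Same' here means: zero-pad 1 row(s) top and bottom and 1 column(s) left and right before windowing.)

15 -10 25
34 5 -11
-4 12 26
12 23 24

Output[0,0]: The receptive field on the zero-padded input at this output position is [0 0 0 / 0 -1 5 / 0 -2 7]. Elementwise product with the kernel and sum: 0·1 + 0·-1 + 5·3 + 0·1.
Output[0,1]: The receptive field on the zero-padded input at this output position is [0 0 0 / 5 6 -4 / 7 3 9]. Elementwise product with the kernel and sum: 0·1 + 5·-1 + -4·3 + 7·1.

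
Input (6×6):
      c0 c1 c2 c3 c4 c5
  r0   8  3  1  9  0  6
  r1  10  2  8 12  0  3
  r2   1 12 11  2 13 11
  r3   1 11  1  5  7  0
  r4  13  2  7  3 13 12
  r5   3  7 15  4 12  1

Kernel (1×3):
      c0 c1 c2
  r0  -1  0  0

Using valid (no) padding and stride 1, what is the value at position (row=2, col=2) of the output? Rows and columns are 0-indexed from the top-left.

-11

The receptive field on the input at this output position is [11 2 13]. Elementwise product with the kernel and sum: 11·-1.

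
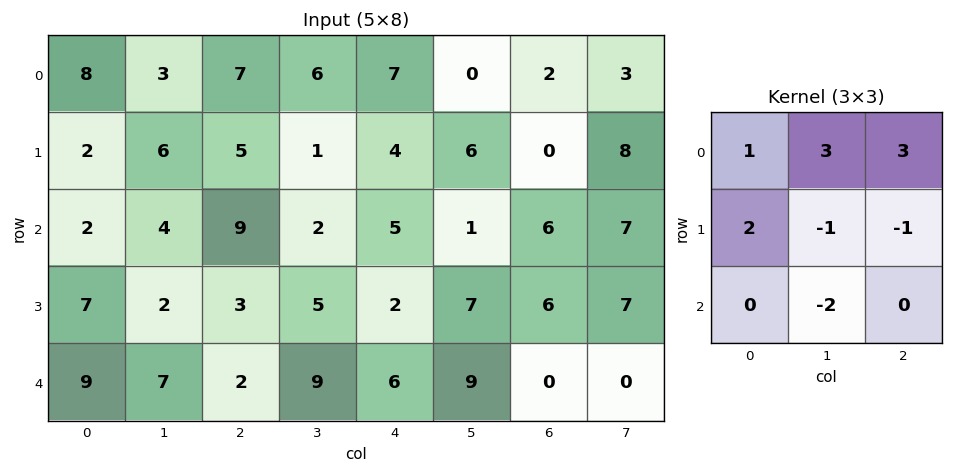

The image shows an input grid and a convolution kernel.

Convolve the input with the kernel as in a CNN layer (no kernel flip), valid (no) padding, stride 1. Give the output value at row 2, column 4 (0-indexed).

The receptive field on the input at this output position is [5 1 6 / 2 7 6 / 6 9 0]. Elementwise product with the kernel and sum: 5·1 + 1·3 + 6·3 + 2·2 + 7·-1 + 6·-1 + 9·-2.

-1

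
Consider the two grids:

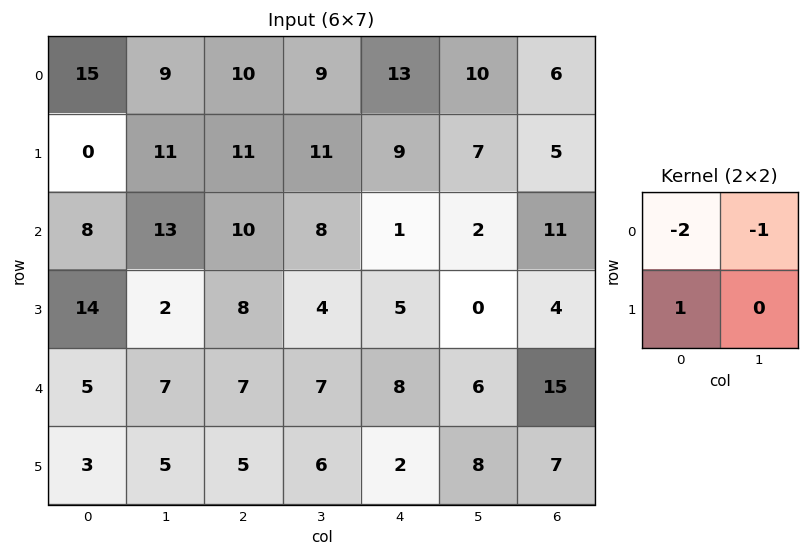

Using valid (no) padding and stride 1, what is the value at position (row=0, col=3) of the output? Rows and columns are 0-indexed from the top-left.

The receptive field on the input at this output position is [9 13 / 11 9]. Elementwise product with the kernel and sum: 9·-2 + 13·-1 + 11·1.

-20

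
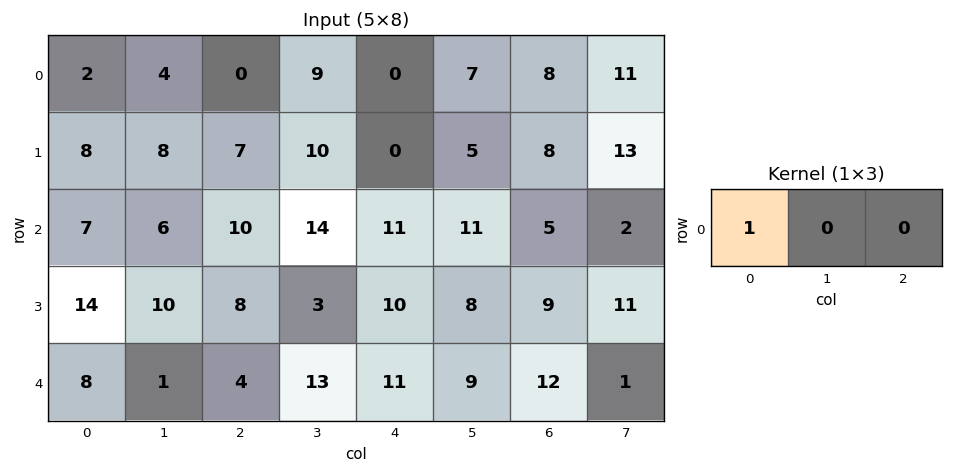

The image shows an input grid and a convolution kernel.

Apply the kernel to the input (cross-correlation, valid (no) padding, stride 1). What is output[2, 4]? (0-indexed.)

The receptive field on the input at this output position is [11 11 5]. Elementwise product with the kernel and sum: 11·1.

11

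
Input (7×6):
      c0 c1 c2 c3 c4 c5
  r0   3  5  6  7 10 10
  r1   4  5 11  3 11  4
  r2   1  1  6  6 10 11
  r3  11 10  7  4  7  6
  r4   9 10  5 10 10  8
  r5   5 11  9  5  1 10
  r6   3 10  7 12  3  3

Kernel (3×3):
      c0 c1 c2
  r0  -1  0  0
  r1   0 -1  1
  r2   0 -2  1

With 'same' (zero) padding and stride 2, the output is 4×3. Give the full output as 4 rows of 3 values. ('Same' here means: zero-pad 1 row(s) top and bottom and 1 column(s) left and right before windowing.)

-1 -18 -18
-12 -15 -10
2 -18 2
7 -6 -5

Output[0,0]: The receptive field on the zero-padded input at this output position is [0 0 0 / 0 3 5 / 0 4 5]. Elementwise product with the kernel and sum: 0·-1 + 3·-1 + 5·1 + 4·-2 + 5·1.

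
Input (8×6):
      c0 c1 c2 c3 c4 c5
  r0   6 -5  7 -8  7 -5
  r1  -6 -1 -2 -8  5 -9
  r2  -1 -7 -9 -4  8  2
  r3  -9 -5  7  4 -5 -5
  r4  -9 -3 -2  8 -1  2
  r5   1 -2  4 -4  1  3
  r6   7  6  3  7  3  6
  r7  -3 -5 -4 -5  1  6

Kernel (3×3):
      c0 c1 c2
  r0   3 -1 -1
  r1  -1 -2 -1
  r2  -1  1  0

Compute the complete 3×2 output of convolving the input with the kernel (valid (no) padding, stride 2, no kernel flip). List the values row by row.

20 40
31 -31
-24 -6

Output[0,0]: The receptive field on the input at this output position is [6 -5 7 / -6 -1 -2 / -1 -7 -9]. Elementwise product with the kernel and sum: 6·3 + -5·-1 + 7·-1 + -6·-1 + -1·-2 + -2·-1 + -1·-1 + -7·1.
Output[0,1]: The receptive field on the input at this output position is [7 -8 7 / -2 -8 5 / -9 -4 8]. Elementwise product with the kernel and sum: 7·3 + -8·-1 + 7·-1 + -2·-1 + -8·-2 + 5·-1 + -9·-1 + -4·1.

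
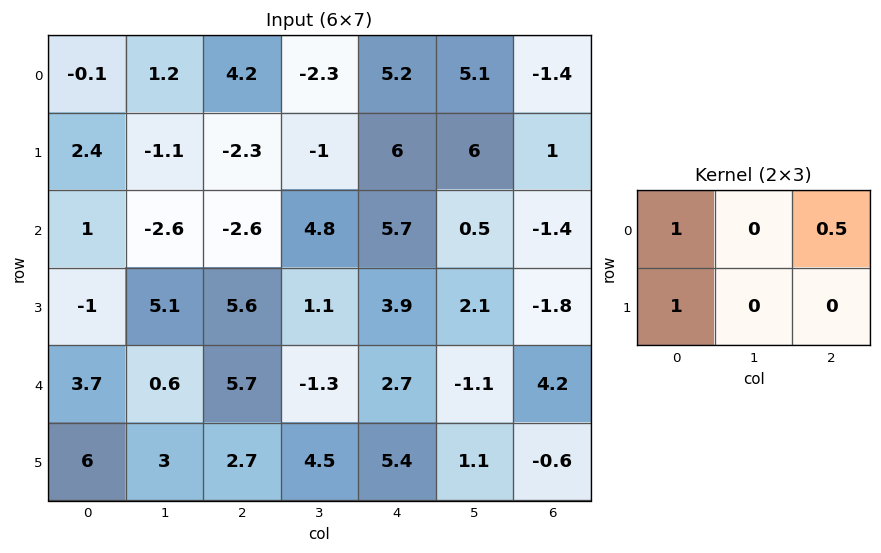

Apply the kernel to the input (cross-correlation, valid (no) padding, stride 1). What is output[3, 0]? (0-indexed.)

The receptive field on the input at this output position is [-1 5.1 5.6 / 3.7 0.6 5.7]. Elementwise product with the kernel and sum: -1·1 + 5.6·0.5 + 3.7·1.

5.5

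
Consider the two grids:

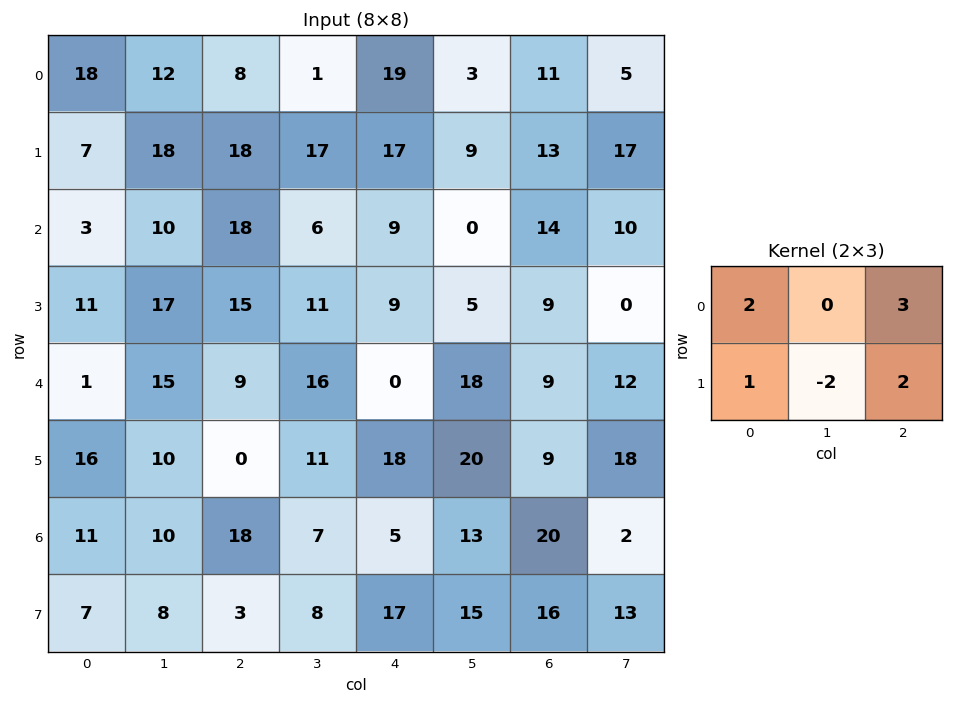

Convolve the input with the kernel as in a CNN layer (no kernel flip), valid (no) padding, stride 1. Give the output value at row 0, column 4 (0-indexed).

The receptive field on the input at this output position is [19 3 11 / 17 9 13]. Elementwise product with the kernel and sum: 19·2 + 11·3 + 17·1 + 9·-2 + 13·2.

96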